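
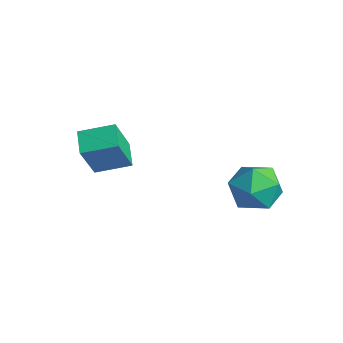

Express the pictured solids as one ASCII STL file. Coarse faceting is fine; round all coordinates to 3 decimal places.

solid 
facet normal -0.846 0.369 0.386
outer loop
vertex -2.975 -2.493 3.107
vertex -2.236 -1.229 3.519
vertex -3.425 -1.643 1.308
endloop
endfacet
facet normal -0.486 -0.831 -0.271
outer loop
vertex -2.444 -2.071 0.861
vertex -2.975 -2.493 3.107
vertex -3.425 -1.643 1.308
endloop
endfacet
facet normal -0.846 0.368 0.386
outer loop
vertex -3.425 -1.643 1.308
vertex -2.236 -1.229 3.519
vertex -2.687 -0.38 1.72
endloop
endfacet
facet normal -0.220 0.416 -0.882
outer loop
vertex -2.687 -0.38 1.72
vertex -2.444 -2.071 0.861
vertex -3.425 -1.643 1.308
endloop
endfacet
facet normal 0.220 -0.416 0.882
outer loop
vertex -2.975 -2.493 3.107
vertex -1.255 -1.657 3.072
vertex -2.236 -1.229 3.519
endloop
endfacet
facet normal -0.485 -0.832 -0.271
outer loop
vertex -1.993 -2.92 2.66
vertex -2.975 -2.493 3.107
vertex -2.444 -2.071 0.861
endloop
endfacet
facet normal 0.220 -0.416 0.882
outer loop
vertex -1.993 -2.92 2.66
vertex -1.255 -1.657 3.072
vertex -2.975 -2.493 3.107
endloop
endfacet
facet normal 0.486 0.831 0.270
outer loop
vertex -2.236 -1.229 3.519
vertex -1.255 -1.657 3.072
vertex -2.687 -0.38 1.72
endloop
endfacet
facet normal -0.220 0.416 -0.882
outer loop
vertex -1.705 -0.807 1.273
vertex -2.444 -2.071 0.861
vertex -2.687 -0.38 1.72
endloop
endfacet
facet normal 0.485 0.831 0.271
outer loop
vertex -2.687 -0.38 1.72
vertex -1.255 -1.657 3.072
vertex -1.705 -0.807 1.273
endloop
endfacet
facet normal 0.846 -0.369 -0.386
outer loop
vertex -1.705 -0.807 1.273
vertex -1.993 -2.92 2.66
vertex -2.444 -2.071 0.861
endloop
endfacet
facet normal 0.846 -0.368 -0.386
outer loop
vertex -1.255 -1.657 3.072
vertex -1.993 -2.92 2.66
vertex -1.705 -0.807 1.273
endloop
endfacet
facet normal 0.375 0.882 0.286
outer loop
vertex 2.345 3.456 0.716
vertex 1.694 3.407 1.721
vertex 2.799 2.944 1.7
endloop
endfacet
facet normal 0.843 0.525 -0.116
outer loop
vertex 2.345 3.456 0.716
vertex 2.799 2.944 1.7
vertex 2.968 2.436 0.627
endloop
endfacet
facet normal 0.536 0.393 -0.747
outer loop
vertex 2.345 3.456 0.716
vertex 2.968 2.436 0.627
vertex 1.966 2.584 -0.014
endloop
endfacet
facet normal -0.122 0.668 -0.734
outer loop
vertex 2.345 3.456 0.716
vertex 1.966 2.584 -0.014
vertex 1.179 3.184 0.662
endloop
endfacet
facet normal -0.222 0.970 -0.096
outer loop
vertex 2.345 3.456 0.716
vertex 1.179 3.184 0.662
vertex 1.694 3.407 1.721
endloop
endfacet
facet normal 0.974 -0.101 0.201
outer loop
vertex 2.968 2.436 0.627
vertex 2.799 2.944 1.7
vertex 2.701 1.756 1.578
endloop
endfacet
facet normal 0.216 0.477 0.852
outer loop
vertex 2.799 2.944 1.7
vertex 1.694 3.407 1.721
vertex 1.914 2.356 2.254
endloop
endfacet
facet normal -0.749 0.620 0.233
outer loop
vertex 1.694 3.407 1.721
vertex 1.179 3.184 0.662
vertex 0.912 2.504 1.613
endloop
endfacet
facet normal -0.587 0.130 -0.799
outer loop
vertex 1.179 3.184 0.662
vertex 1.966 2.584 -0.014
vertex 1.081 1.996 0.54
endloop
endfacet
facet normal 0.478 -0.316 -0.820
outer loop
vertex 1.966 2.584 -0.014
vertex 2.968 2.436 0.627
vertex 2.186 1.533 0.519
endloop
endfacet
facet normal 0.122 -0.668 0.734
outer loop
vertex 1.535 1.484 1.524
vertex 2.701 1.756 1.578
vertex 1.914 2.356 2.254
endloop
endfacet
facet normal -0.536 -0.393 0.747
outer loop
vertex 1.535 1.484 1.524
vertex 1.914 2.356 2.254
vertex 0.912 2.504 1.613
endloop
endfacet
facet normal -0.843 -0.525 0.116
outer loop
vertex 1.535 1.484 1.524
vertex 0.912 2.504 1.613
vertex 1.081 1.996 0.54
endloop
endfacet
facet normal -0.375 -0.882 -0.286
outer loop
vertex 1.535 1.484 1.524
vertex 1.081 1.996 0.54
vertex 2.186 1.533 0.519
endloop
endfacet
facet normal 0.222 -0.970 0.096
outer loop
vertex 1.535 1.484 1.524
vertex 2.186 1.533 0.519
vertex 2.701 1.756 1.578
endloop
endfacet
facet normal 0.587 -0.130 0.799
outer loop
vertex 1.914 2.356 2.254
vertex 2.701 1.756 1.578
vertex 2.799 2.944 1.7
endloop
endfacet
facet normal -0.478 0.316 0.820
outer loop
vertex 0.912 2.504 1.613
vertex 1.914 2.356 2.254
vertex 1.694 3.407 1.721
endloop
endfacet
facet normal -0.974 0.101 -0.201
outer loop
vertex 1.081 1.996 0.54
vertex 0.912 2.504 1.613
vertex 1.179 3.184 0.662
endloop
endfacet
facet normal -0.216 -0.477 -0.852
outer loop
vertex 2.186 1.533 0.519
vertex 1.081 1.996 0.54
vertex 1.966 2.584 -0.014
endloop
endfacet
facet normal 0.749 -0.620 -0.233
outer loop
vertex 2.701 1.756 1.578
vertex 2.186 1.533 0.519
vertex 2.968 2.436 0.627
endloop
endfacet

endsolid


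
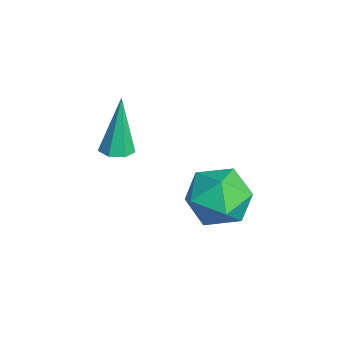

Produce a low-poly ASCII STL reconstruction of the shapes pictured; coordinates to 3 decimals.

solid 
facet normal -0.827 -0.557 0.077
outer loop
vertex -1.369 3.258 0.677
vertex -0.732 2.281 0.449
vertex -0.875 2.648 1.57
endloop
endfacet
facet normal -0.869 0.019 0.494
outer loop
vertex -1.369 3.258 0.677
vertex -0.875 2.648 1.57
vertex -0.847 3.836 1.574
endloop
endfacet
facet normal -0.798 0.597 0.080
outer loop
vertex -1.369 3.258 0.677
vertex -0.847 3.836 1.574
vertex -0.685 4.203 0.456
endloop
endfacet
facet normal -0.712 0.377 -0.592
outer loop
vertex -1.369 3.258 0.677
vertex -0.685 4.203 0.456
vertex -0.614 3.243 -0.24
endloop
endfacet
facet normal -0.730 -0.337 -0.595
outer loop
vertex -1.369 3.258 0.677
vertex -0.614 3.243 -0.24
vertex -0.732 2.281 0.449
endloop
endfacet
facet normal -0.319 0.004 0.948
outer loop
vertex -0.847 3.836 1.574
vertex -0.875 2.648 1.57
vertex 0.114 3.217 1.9
endloop
endfacet
facet normal -0.249 -0.929 0.273
outer loop
vertex -0.875 2.648 1.57
vertex -0.732 2.281 0.449
vertex 0.185 2.257 1.204
endloop
endfacet
facet normal -0.092 -0.572 -0.815
outer loop
vertex -0.732 2.281 0.449
vertex -0.614 3.243 -0.24
vertex 0.347 2.624 0.086
endloop
endfacet
facet normal -0.065 0.583 -0.810
outer loop
vertex -0.614 3.243 -0.24
vertex -0.685 4.203 0.456
vertex 0.375 3.812 0.09
endloop
endfacet
facet normal -0.205 0.938 0.278
outer loop
vertex -0.685 4.203 0.456
vertex -0.847 3.836 1.574
vertex 0.232 4.179 1.211
endloop
endfacet
facet normal 0.712 -0.377 0.592
outer loop
vertex 0.869 3.202 0.983
vertex 0.114 3.217 1.9
vertex 0.185 2.257 1.204
endloop
endfacet
facet normal 0.798 -0.597 -0.080
outer loop
vertex 0.869 3.202 0.983
vertex 0.185 2.257 1.204
vertex 0.347 2.624 0.086
endloop
endfacet
facet normal 0.869 -0.019 -0.494
outer loop
vertex 0.869 3.202 0.983
vertex 0.347 2.624 0.086
vertex 0.375 3.812 0.09
endloop
endfacet
facet normal 0.827 0.557 -0.077
outer loop
vertex 0.869 3.202 0.983
vertex 0.375 3.812 0.09
vertex 0.232 4.179 1.211
endloop
endfacet
facet normal 0.730 0.337 0.595
outer loop
vertex 0.869 3.202 0.983
vertex 0.232 4.179 1.211
vertex 0.114 3.217 1.9
endloop
endfacet
facet normal 0.065 -0.583 0.810
outer loop
vertex 0.185 2.257 1.204
vertex 0.114 3.217 1.9
vertex -0.875 2.648 1.57
endloop
endfacet
facet normal 0.205 -0.938 -0.278
outer loop
vertex 0.347 2.624 0.086
vertex 0.185 2.257 1.204
vertex -0.732 2.281 0.449
endloop
endfacet
facet normal 0.319 -0.004 -0.948
outer loop
vertex 0.375 3.812 0.09
vertex 0.347 2.624 0.086
vertex -0.614 3.243 -0.24
endloop
endfacet
facet normal 0.249 0.929 -0.273
outer loop
vertex 0.232 4.179 1.211
vertex 0.375 3.812 0.09
vertex -0.685 4.203 0.456
endloop
endfacet
facet normal 0.092 0.572 0.815
outer loop
vertex 0.114 3.217 1.9
vertex 0.232 4.179 1.211
vertex -0.847 3.836 1.574
endloop
endfacet
facet normal 0.176 -0.118 -0.977
outer loop
vertex -0.8 0.459 2.799
vertex -1.35 0.294 2.72
vertex -1.125 0.828 2.696
endloop
endfacet
facet normal 0.679 0.677 0.283
outer loop
vertex -0.8 0.459 2.799
vertex -1.125 0.828 2.696
vertex -1.73 0.546 4.82
endloop
endfacet
facet normal 0.178 -0.119 -0.977
outer loop
vertex -1.125 0.828 2.696
vertex -1.35 0.294 2.72
vertex -1.62 0.795 2.61
endloop
endfacet
facet normal -0.085 0.991 0.107
outer loop
vertex -1.125 0.828 2.696
vertex -1.62 0.795 2.61
vertex -1.73 0.546 4.82
endloop
endfacet
facet normal 0.177 -0.119 -0.977
outer loop
vertex -1.62 0.795 2.61
vertex -1.35 0.294 2.72
vertex -1.912 0.385 2.607
endloop
endfacet
facet normal -0.814 0.580 0.025
outer loop
vertex -1.62 0.795 2.61
vertex -1.912 0.385 2.607
vertex -1.73 0.546 4.82
endloop
endfacet
facet normal 0.178 -0.116 -0.977
outer loop
vertex -1.912 0.385 2.607
vertex -1.35 0.294 2.72
vertex -1.78 -0.094 2.688
endloop
endfacet
facet normal -0.964 -0.249 0.097
outer loop
vertex -1.912 0.385 2.607
vertex -1.78 -0.094 2.688
vertex -1.73 0.546 4.82
endloop
endfacet
facet normal 0.177 -0.116 -0.977
outer loop
vertex -1.78 -0.094 2.688
vertex -1.35 0.294 2.72
vertex -1.324 -0.281 2.793
endloop
endfacet
facet normal -0.418 -0.867 0.270
outer loop
vertex -1.78 -0.094 2.688
vertex -1.324 -0.281 2.793
vertex -1.73 0.546 4.82
endloop
endfacet
facet normal 0.178 -0.116 -0.977
outer loop
vertex -1.324 -0.281 2.793
vertex -1.35 0.294 2.72
vertex -0.888 -0.035 2.843
endloop
endfacet
facet normal 0.411 -0.812 0.414
outer loop
vertex -1.324 -0.281 2.793
vertex -0.888 -0.035 2.843
vertex -1.73 0.546 4.82
endloop
endfacet
facet normal 0.176 -0.118 -0.977
outer loop
vertex -0.888 -0.035 2.843
vertex -1.35 0.294 2.72
vertex -0.8 0.459 2.799
endloop
endfacet
facet normal 0.900 -0.123 0.419
outer loop
vertex -0.888 -0.035 2.843
vertex -0.8 0.459 2.799
vertex -1.73 0.546 4.82
endloop
endfacet

endsolid


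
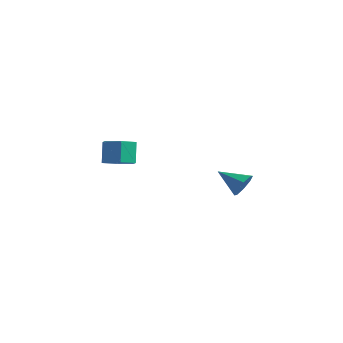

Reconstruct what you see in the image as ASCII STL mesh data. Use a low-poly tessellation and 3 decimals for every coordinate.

solid 
facet normal 0.869 0.228 -0.439
outer loop
vertex 1.192 3.409 -0.75
vertex 0.761 3.956 -1.32
vertex 1.144 4.053 -0.511
endloop
endfacet
facet normal 0.084 -0.341 0.936
outer loop
vertex 1.192 3.409 -0.75
vertex 1.144 4.053 -0.511
vertex -0.821 3.544 -0.52
endloop
endfacet
facet normal 0.870 0.226 -0.439
outer loop
vertex 1.144 4.053 -0.511
vertex 0.761 3.956 -1.32
vertex 0.872 4.641 -0.747
endloop
endfacet
facet normal -0.091 0.334 0.938
outer loop
vertex 1.144 4.053 -0.511
vertex 0.872 4.641 -0.747
vertex -0.821 3.544 -0.52
endloop
endfacet
facet normal 0.869 0.227 -0.439
outer loop
vertex 0.872 4.641 -0.747
vertex 0.761 3.956 -1.32
vertex 0.535 4.827 -1.318
endloop
endfacet
facet normal -0.424 0.757 0.497
outer loop
vertex 0.872 4.641 -0.747
vertex 0.535 4.827 -1.318
vertex -0.821 3.544 -0.52
endloop
endfacet
facet normal 0.869 0.227 -0.440
outer loop
vertex 0.535 4.827 -1.318
vertex 0.761 3.956 -1.32
vertex 0.33 4.503 -1.89
endloop
endfacet
facet normal -0.720 0.682 -0.128
outer loop
vertex 0.535 4.827 -1.318
vertex 0.33 4.503 -1.89
vertex -0.821 3.544 -0.52
endloop
endfacet
facet normal 0.869 0.227 -0.439
outer loop
vertex 0.33 4.503 -1.89
vertex 0.761 3.956 -1.32
vertex 0.378 3.859 -2.128
endloop
endfacet
facet normal -0.806 0.151 -0.572
outer loop
vertex 0.33 4.503 -1.89
vertex 0.378 3.859 -2.128
vertex -0.821 3.544 -0.52
endloop
endfacet
facet normal 0.869 0.227 -0.439
outer loop
vertex 0.378 3.859 -2.128
vertex 0.761 3.956 -1.32
vertex 0.65 3.271 -1.893
endloop
endfacet
facet normal -0.632 -0.521 -0.573
outer loop
vertex 0.378 3.859 -2.128
vertex 0.65 3.271 -1.893
vertex -0.821 3.544 -0.52
endloop
endfacet
facet normal 0.869 0.227 -0.439
outer loop
vertex 0.65 3.271 -1.893
vertex 0.761 3.956 -1.32
vertex 0.987 3.085 -1.322
endloop
endfacet
facet normal -0.298 -0.945 -0.132
outer loop
vertex 0.65 3.271 -1.893
vertex 0.987 3.085 -1.322
vertex -0.821 3.544 -0.52
endloop
endfacet
facet normal 0.869 0.227 -0.440
outer loop
vertex 0.987 3.085 -1.322
vertex 0.761 3.956 -1.32
vertex 1.192 3.409 -0.75
endloop
endfacet
facet normal -0.002 -0.870 0.493
outer loop
vertex 0.987 3.085 -1.322
vertex 1.192 3.409 -0.75
vertex -0.821 3.544 -0.52
endloop
endfacet
facet normal 0.286 -0.364 -0.886
outer loop
vertex -0.977 -3.256 2.461
vertex -1.911 -3.606 2.303
vertex -1.663 -2.675 2.001
endloop
endfacet
facet normal 0.676 0.732 -0.083
outer loop
vertex -0.977 -3.256 2.461
vertex -1.663 -2.675 2.001
vertex -1.394 -2.725 3.755
endloop
endfacet
facet normal 0.676 0.732 -0.083
outer loop
vertex -1.394 -2.725 3.755
vertex -1.663 -2.675 2.001
vertex -2.08 -2.143 3.295
endloop
endfacet
facet normal -0.286 0.364 0.887
outer loop
vertex -1.394 -2.725 3.755
vertex -2.08 -2.143 3.295
vertex -2.329 -3.074 3.597
endloop
endfacet
facet normal 0.286 -0.364 -0.887
outer loop
vertex -1.663 -2.675 2.001
vertex -1.911 -3.606 2.303
vertex -2.597 -3.024 1.843
endloop
endfacet
facet normal -0.249 0.865 -0.436
outer loop
vertex -1.663 -2.675 2.001
vertex -2.597 -3.024 1.843
vertex -2.08 -2.143 3.295
endloop
endfacet
facet normal -0.250 0.865 -0.436
outer loop
vertex -2.08 -2.143 3.295
vertex -2.597 -3.024 1.843
vertex -3.014 -2.493 3.137
endloop
endfacet
facet normal -0.286 0.364 0.886
outer loop
vertex -2.08 -2.143 3.295
vertex -3.014 -2.493 3.137
vertex -2.329 -3.074 3.597
endloop
endfacet
facet normal 0.286 -0.364 -0.887
outer loop
vertex -2.597 -3.024 1.843
vertex -1.911 -3.606 2.303
vertex -2.846 -3.955 2.145
endloop
endfacet
facet normal -0.926 0.133 -0.353
outer loop
vertex -2.597 -3.024 1.843
vertex -2.846 -3.955 2.145
vertex -3.014 -2.493 3.137
endloop
endfacet
facet normal -0.926 0.133 -0.353
outer loop
vertex -3.014 -2.493 3.137
vertex -2.846 -3.955 2.145
vertex -3.263 -3.424 3.439
endloop
endfacet
facet normal -0.286 0.364 0.886
outer loop
vertex -3.014 -2.493 3.137
vertex -3.263 -3.424 3.439
vertex -2.329 -3.074 3.597
endloop
endfacet
facet normal 0.286 -0.364 -0.887
outer loop
vertex -2.846 -3.955 2.145
vertex -1.911 -3.606 2.303
vertex -2.16 -4.537 2.605
endloop
endfacet
facet normal -0.676 -0.732 0.082
outer loop
vertex -2.846 -3.955 2.145
vertex -2.16 -4.537 2.605
vertex -3.263 -3.424 3.439
endloop
endfacet
facet normal -0.676 -0.732 0.083
outer loop
vertex -3.263 -3.424 3.439
vertex -2.16 -4.537 2.605
vertex -2.577 -4.005 3.899
endloop
endfacet
facet normal -0.286 0.364 0.886
outer loop
vertex -3.263 -3.424 3.439
vertex -2.577 -4.005 3.899
vertex -2.329 -3.074 3.597
endloop
endfacet
facet normal 0.286 -0.364 -0.886
outer loop
vertex -2.16 -4.537 2.605
vertex -1.911 -3.606 2.303
vertex -1.226 -4.187 2.763
endloop
endfacet
facet normal 0.250 -0.864 0.436
outer loop
vertex -2.16 -4.537 2.605
vertex -1.226 -4.187 2.763
vertex -2.577 -4.005 3.899
endloop
endfacet
facet normal 0.250 -0.865 0.435
outer loop
vertex -2.577 -4.005 3.899
vertex -1.226 -4.187 2.763
vertex -1.643 -3.656 4.057
endloop
endfacet
facet normal -0.286 0.364 0.887
outer loop
vertex -2.577 -4.005 3.899
vertex -1.643 -3.656 4.057
vertex -2.329 -3.074 3.597
endloop
endfacet
facet normal 0.286 -0.364 -0.886
outer loop
vertex -1.226 -4.187 2.763
vertex -1.911 -3.606 2.303
vertex -0.977 -3.256 2.461
endloop
endfacet
facet normal 0.926 -0.133 0.353
outer loop
vertex -1.226 -4.187 2.763
vertex -0.977 -3.256 2.461
vertex -1.643 -3.656 4.057
endloop
endfacet
facet normal 0.926 -0.133 0.353
outer loop
vertex -1.643 -3.656 4.057
vertex -0.977 -3.256 2.461
vertex -1.394 -2.725 3.755
endloop
endfacet
facet normal -0.286 0.364 0.887
outer loop
vertex -1.643 -3.656 4.057
vertex -1.394 -2.725 3.755
vertex -2.329 -3.074 3.597
endloop
endfacet

endsolid


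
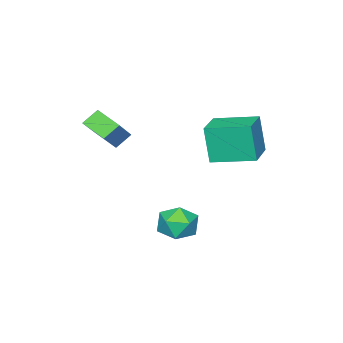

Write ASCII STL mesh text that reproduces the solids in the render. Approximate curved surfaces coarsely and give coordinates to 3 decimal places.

solid 
facet normal -0.252 0.620 0.743
outer loop
vertex 2.73 1.089 -2.831
vertex 3.432 0.612 -2.194
vertex 3.73 1.442 -2.786
endloop
endfacet
facet normal -0.335 0.936 0.108
outer loop
vertex 2.73 1.089 -2.831
vertex 3.73 1.442 -2.786
vertex 3.234 1.372 -3.722
endloop
endfacet
facet normal -0.792 0.545 -0.275
outer loop
vertex 2.73 1.089 -2.831
vertex 3.234 1.372 -3.722
vertex 2.629 0.499 -3.709
endloop
endfacet
facet normal -0.992 -0.013 0.123
outer loop
vertex 2.73 1.089 -2.831
vertex 2.629 0.499 -3.709
vertex 2.752 0.03 -2.765
endloop
endfacet
facet normal -0.659 0.033 0.751
outer loop
vertex 2.73 1.089 -2.831
vertex 2.752 0.03 -2.765
vertex 3.432 0.612 -2.194
endloop
endfacet
facet normal 0.296 0.928 -0.226
outer loop
vertex 3.234 1.372 -3.722
vertex 3.73 1.442 -2.786
vertex 4.248 1.07 -3.635
endloop
endfacet
facet normal 0.429 0.417 0.801
outer loop
vertex 3.73 1.442 -2.786
vertex 3.432 0.612 -2.194
vertex 4.371 0.601 -2.691
endloop
endfacet
facet normal -0.229 -0.533 0.815
outer loop
vertex 3.432 0.612 -2.194
vertex 2.752 0.03 -2.765
vertex 3.766 -0.272 -2.678
endloop
endfacet
facet normal -0.768 -0.608 -0.202
outer loop
vertex 2.752 0.03 -2.765
vertex 2.629 0.499 -3.709
vertex 3.27 -0.342 -3.614
endloop
endfacet
facet normal -0.444 0.295 -0.846
outer loop
vertex 2.629 0.499 -3.709
vertex 3.234 1.372 -3.722
vertex 3.568 0.488 -4.206
endloop
endfacet
facet normal 0.992 0.013 -0.123
outer loop
vertex 4.27 0.011 -3.569
vertex 4.248 1.07 -3.635
vertex 4.371 0.601 -2.691
endloop
endfacet
facet normal 0.792 -0.545 0.275
outer loop
vertex 4.27 0.011 -3.569
vertex 4.371 0.601 -2.691
vertex 3.766 -0.272 -2.678
endloop
endfacet
facet normal 0.335 -0.936 -0.108
outer loop
vertex 4.27 0.011 -3.569
vertex 3.766 -0.272 -2.678
vertex 3.27 -0.342 -3.614
endloop
endfacet
facet normal 0.252 -0.620 -0.743
outer loop
vertex 4.27 0.011 -3.569
vertex 3.27 -0.342 -3.614
vertex 3.568 0.488 -4.206
endloop
endfacet
facet normal 0.659 -0.033 -0.751
outer loop
vertex 4.27 0.011 -3.569
vertex 3.568 0.488 -4.206
vertex 4.248 1.07 -3.635
endloop
endfacet
facet normal 0.768 0.608 0.202
outer loop
vertex 4.371 0.601 -2.691
vertex 4.248 1.07 -3.635
vertex 3.73 1.442 -2.786
endloop
endfacet
facet normal 0.444 -0.295 0.846
outer loop
vertex 3.766 -0.272 -2.678
vertex 4.371 0.601 -2.691
vertex 3.432 0.612 -2.194
endloop
endfacet
facet normal -0.296 -0.928 0.226
outer loop
vertex 3.27 -0.342 -3.614
vertex 3.766 -0.272 -2.678
vertex 2.752 0.03 -2.765
endloop
endfacet
facet normal -0.429 -0.417 -0.801
outer loop
vertex 3.568 0.488 -4.206
vertex 3.27 -0.342 -3.614
vertex 2.629 0.499 -3.709
endloop
endfacet
facet normal 0.229 0.533 -0.815
outer loop
vertex 4.248 1.07 -3.635
vertex 3.568 0.488 -4.206
vertex 3.234 1.372 -3.722
endloop
endfacet
facet normal -0.709 0.276 0.649
outer loop
vertex 2.492 -4.42 1.38
vertex 3.965 -3.775 2.715
vertex 2.459 -3.146 0.801
endloop
endfacet
facet normal -0.705 -0.308 -0.638
outer loop
vertex 3.175 -3.425 0.145
vertex 2.492 -4.42 1.38
vertex 2.459 -3.146 0.801
endloop
endfacet
facet normal -0.709 0.277 0.649
outer loop
vertex 2.459 -3.146 0.801
vertex 3.965 -3.775 2.715
vertex 3.932 -2.501 2.135
endloop
endfacet
facet normal -0.024 0.910 -0.413
outer loop
vertex 3.932 -2.501 2.135
vertex 3.175 -3.425 0.145
vertex 2.459 -3.146 0.801
endloop
endfacet
facet normal 0.024 -0.910 0.413
outer loop
vertex 2.492 -4.42 1.38
vertex 4.681 -4.054 2.059
vertex 3.965 -3.775 2.715
endloop
endfacet
facet normal -0.705 -0.309 -0.639
outer loop
vertex 3.208 -4.699 0.725
vertex 2.492 -4.42 1.38
vertex 3.175 -3.425 0.145
endloop
endfacet
facet normal 0.024 -0.910 0.414
outer loop
vertex 3.208 -4.699 0.725
vertex 4.681 -4.054 2.059
vertex 2.492 -4.42 1.38
endloop
endfacet
facet normal 0.705 0.309 0.638
outer loop
vertex 3.965 -3.775 2.715
vertex 4.681 -4.054 2.059
vertex 3.932 -2.501 2.135
endloop
endfacet
facet normal -0.024 0.910 -0.414
outer loop
vertex 4.648 -2.78 1.48
vertex 3.175 -3.425 0.145
vertex 3.932 -2.501 2.135
endloop
endfacet
facet normal 0.705 0.309 0.639
outer loop
vertex 3.932 -2.501 2.135
vertex 4.681 -4.054 2.059
vertex 4.648 -2.78 1.48
endloop
endfacet
facet normal 0.709 -0.277 -0.649
outer loop
vertex 4.648 -2.78 1.48
vertex 3.208 -4.699 0.725
vertex 3.175 -3.425 0.145
endloop
endfacet
facet normal 0.709 -0.277 -0.649
outer loop
vertex 4.681 -4.054 2.059
vertex 3.208 -4.699 0.725
vertex 4.648 -2.78 1.48
endloop
endfacet
facet normal -0.889 -0.444 -0.111
outer loop
vertex 0.132 -0.252 1.912
vertex -0.851 1.626 2.271
vertex 0.177 0.148 -0.057
endloop
endfacet
facet normal 0.457 -0.874 -0.167
outer loop
vertex 1.831 0.974 0.149
vertex 0.132 -0.252 1.912
vertex 0.177 0.148 -0.057
endloop
endfacet
facet normal -0.889 -0.444 -0.111
outer loop
vertex 0.177 0.148 -0.057
vertex -0.851 1.626 2.271
vertex -0.805 2.027 0.302
endloop
endfacet
facet normal 0.023 0.199 -0.980
outer loop
vertex -0.805 2.027 0.302
vertex 1.831 0.974 0.149
vertex 0.177 0.148 -0.057
endloop
endfacet
facet normal -0.023 -0.199 0.980
outer loop
vertex 0.132 -0.252 1.912
vertex 0.803 2.452 2.477
vertex -0.851 1.626 2.271
endloop
endfacet
facet normal 0.457 -0.874 -0.167
outer loop
vertex 1.785 0.573 2.118
vertex 0.132 -0.252 1.912
vertex 1.831 0.974 0.149
endloop
endfacet
facet normal -0.023 -0.199 0.980
outer loop
vertex 1.785 0.573 2.118
vertex 0.803 2.452 2.477
vertex 0.132 -0.252 1.912
endloop
endfacet
facet normal -0.457 0.874 0.167
outer loop
vertex -0.851 1.626 2.271
vertex 0.803 2.452 2.477
vertex -0.805 2.027 0.302
endloop
endfacet
facet normal 0.023 0.199 -0.980
outer loop
vertex 0.848 2.852 0.508
vertex 1.831 0.974 0.149
vertex -0.805 2.027 0.302
endloop
endfacet
facet normal -0.457 0.874 0.167
outer loop
vertex -0.805 2.027 0.302
vertex 0.803 2.452 2.477
vertex 0.848 2.852 0.508
endloop
endfacet
facet normal 0.889 0.444 0.111
outer loop
vertex 0.848 2.852 0.508
vertex 1.785 0.573 2.118
vertex 1.831 0.974 0.149
endloop
endfacet
facet normal 0.889 0.444 0.110
outer loop
vertex 0.803 2.452 2.477
vertex 1.785 0.573 2.118
vertex 0.848 2.852 0.508
endloop
endfacet

endsolid


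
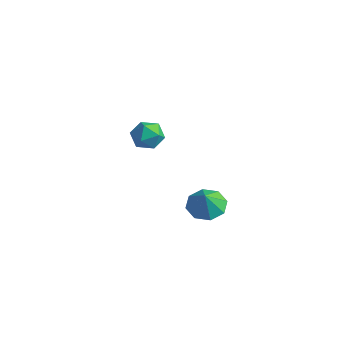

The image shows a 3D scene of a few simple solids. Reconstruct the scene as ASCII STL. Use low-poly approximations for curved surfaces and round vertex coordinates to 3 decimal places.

solid 
facet normal -0.308 0.368 -0.877
outer loop
vertex 3.512 -1.059 -3.344
vertex 2.621 -1.317 -3.139
vertex 3.144 -0.537 -2.996
endloop
endfacet
facet normal 0.829 0.250 0.501
outer loop
vertex 3.512 -1.059 -3.344
vertex 3.144 -0.537 -2.996
vertex 2.979 -1.743 -2.121
endloop
endfacet
facet normal -0.308 0.368 -0.877
outer loop
vertex 3.144 -0.537 -2.996
vertex 2.621 -1.317 -3.139
vertex 2.47 -0.472 -2.732
endloop
endfacet
facet normal 0.355 0.517 0.779
outer loop
vertex 3.144 -0.537 -2.996
vertex 2.47 -0.472 -2.732
vertex 2.979 -1.743 -2.121
endloop
endfacet
facet normal -0.307 0.368 -0.878
outer loop
vertex 2.47 -0.472 -2.732
vertex 2.621 -1.317 -3.139
vertex 1.884 -0.902 -2.707
endloop
endfacet
facet normal -0.218 0.350 0.911
outer loop
vertex 2.47 -0.472 -2.732
vertex 1.884 -0.902 -2.707
vertex 2.979 -1.743 -2.121
endloop
endfacet
facet normal -0.308 0.367 -0.878
outer loop
vertex 1.884 -0.902 -2.707
vertex 2.621 -1.317 -3.139
vertex 1.73 -1.575 -2.934
endloop
endfacet
facet normal -0.553 -0.150 0.819
outer loop
vertex 1.884 -0.902 -2.707
vertex 1.73 -1.575 -2.934
vertex 2.979 -1.743 -2.121
endloop
endfacet
facet normal -0.308 0.368 -0.877
outer loop
vertex 1.73 -1.575 -2.934
vertex 2.621 -1.317 -3.139
vertex 2.098 -2.097 -3.282
endloop
endfacet
facet normal -0.456 -0.693 0.558
outer loop
vertex 1.73 -1.575 -2.934
vertex 2.098 -2.097 -3.282
vertex 2.979 -1.743 -2.121
endloop
endfacet
facet normal -0.308 0.367 -0.878
outer loop
vertex 2.098 -2.097 -3.282
vertex 2.621 -1.317 -3.139
vertex 2.773 -2.162 -3.546
endloop
endfacet
facet normal 0.017 -0.960 0.280
outer loop
vertex 2.098 -2.097 -3.282
vertex 2.773 -2.162 -3.546
vertex 2.979 -1.743 -2.121
endloop
endfacet
facet normal -0.307 0.368 -0.878
outer loop
vertex 2.773 -2.162 -3.546
vertex 2.621 -1.317 -3.139
vertex 3.359 -1.732 -3.571
endloop
endfacet
facet normal 0.589 -0.794 0.148
outer loop
vertex 2.773 -2.162 -3.546
vertex 3.359 -1.732 -3.571
vertex 2.979 -1.743 -2.121
endloop
endfacet
facet normal -0.308 0.366 -0.878
outer loop
vertex 3.359 -1.732 -3.571
vertex 2.621 -1.317 -3.139
vertex 3.512 -1.059 -3.344
endloop
endfacet
facet normal 0.926 -0.292 0.240
outer loop
vertex 3.359 -1.732 -3.571
vertex 3.512 -1.059 -3.344
vertex 2.979 -1.743 -2.121
endloop
endfacet
facet normal -0.251 0.251 0.935
outer loop
vertex -3.287 0.943 -1.736
vertex -4.067 0.495 -1.825
vertex -3.333 0.068 -1.513
endloop
endfacet
facet normal 0.456 0.197 0.868
outer loop
vertex -3.287 0.943 -1.736
vertex -3.333 0.068 -1.513
vertex -2.614 0.383 -1.962
endloop
endfacet
facet normal 0.665 0.654 0.360
outer loop
vertex -3.287 0.943 -1.736
vertex -2.614 0.383 -1.962
vertex -2.904 1.003 -2.553
endloop
endfacet
facet normal 0.087 0.990 0.113
outer loop
vertex -3.287 0.943 -1.736
vertex -2.904 1.003 -2.553
vertex -3.801 1.072 -2.468
endloop
endfacet
facet normal -0.480 0.742 0.468
outer loop
vertex -3.287 0.943 -1.736
vertex -3.801 1.072 -2.468
vertex -4.067 0.495 -1.825
endloop
endfacet
facet normal 0.606 -0.465 0.645
outer loop
vertex -2.614 0.383 -1.962
vertex -3.333 0.068 -1.513
vertex -2.979 -0.412 -2.192
endloop
endfacet
facet normal -0.539 -0.376 0.753
outer loop
vertex -3.333 0.068 -1.513
vertex -4.067 0.495 -1.825
vertex -3.876 -0.343 -2.107
endloop
endfacet
facet normal -0.909 0.418 -0.001
outer loop
vertex -4.067 0.495 -1.825
vertex -3.801 1.072 -2.468
vertex -4.166 0.277 -2.698
endloop
endfacet
facet normal 0.009 0.819 -0.574
outer loop
vertex -3.801 1.072 -2.468
vertex -2.904 1.003 -2.553
vertex -3.447 0.592 -3.147
endloop
endfacet
facet normal 0.945 0.275 -0.176
outer loop
vertex -2.904 1.003 -2.553
vertex -2.614 0.383 -1.962
vertex -2.713 0.165 -2.835
endloop
endfacet
facet normal -0.087 -0.990 -0.113
outer loop
vertex -3.493 -0.283 -2.924
vertex -2.979 -0.412 -2.192
vertex -3.876 -0.343 -2.107
endloop
endfacet
facet normal -0.665 -0.654 -0.360
outer loop
vertex -3.493 -0.283 -2.924
vertex -3.876 -0.343 -2.107
vertex -4.166 0.277 -2.698
endloop
endfacet
facet normal -0.456 -0.197 -0.868
outer loop
vertex -3.493 -0.283 -2.924
vertex -4.166 0.277 -2.698
vertex -3.447 0.592 -3.147
endloop
endfacet
facet normal 0.251 -0.251 -0.935
outer loop
vertex -3.493 -0.283 -2.924
vertex -3.447 0.592 -3.147
vertex -2.713 0.165 -2.835
endloop
endfacet
facet normal 0.480 -0.742 -0.468
outer loop
vertex -3.493 -0.283 -2.924
vertex -2.713 0.165 -2.835
vertex -2.979 -0.412 -2.192
endloop
endfacet
facet normal -0.009 -0.819 0.574
outer loop
vertex -3.876 -0.343 -2.107
vertex -2.979 -0.412 -2.192
vertex -3.333 0.068 -1.513
endloop
endfacet
facet normal -0.945 -0.275 0.176
outer loop
vertex -4.166 0.277 -2.698
vertex -3.876 -0.343 -2.107
vertex -4.067 0.495 -1.825
endloop
endfacet
facet normal -0.606 0.465 -0.645
outer loop
vertex -3.447 0.592 -3.147
vertex -4.166 0.277 -2.698
vertex -3.801 1.072 -2.468
endloop
endfacet
facet normal 0.539 0.376 -0.753
outer loop
vertex -2.713 0.165 -2.835
vertex -3.447 0.592 -3.147
vertex -2.904 1.003 -2.553
endloop
endfacet
facet normal 0.909 -0.418 0.001
outer loop
vertex -2.979 -0.412 -2.192
vertex -2.713 0.165 -2.835
vertex -2.614 0.383 -1.962
endloop
endfacet

endsolid


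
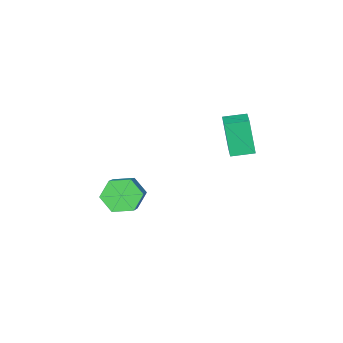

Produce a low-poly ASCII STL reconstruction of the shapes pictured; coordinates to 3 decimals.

solid 
facet normal -0.650 -0.723 -0.235
outer loop
vertex -2.326 1.902 1.794
vertex -3.092 2.545 1.933
vertex -2.241 2.354 0.168
endloop
endfacet
facet normal 0.759 -0.637 -0.137
outer loop
vertex -1.468 3.215 0.447
vertex -2.326 1.902 1.794
vertex -2.241 2.354 0.168
endloop
endfacet
facet normal -0.650 -0.723 -0.235
outer loop
vertex -2.241 2.354 0.168
vertex -3.092 2.545 1.933
vertex -3.007 2.997 0.307
endloop
endfacet
facet normal 0.050 0.267 -0.962
outer loop
vertex -3.007 2.997 0.307
vertex -1.468 3.215 0.447
vertex -2.241 2.354 0.168
endloop
endfacet
facet normal -0.050 -0.267 0.962
outer loop
vertex -2.326 1.902 1.794
vertex -2.319 3.406 2.212
vertex -3.092 2.545 1.933
endloop
endfacet
facet normal 0.759 -0.637 -0.137
outer loop
vertex -1.553 2.763 2.073
vertex -2.326 1.902 1.794
vertex -1.468 3.215 0.447
endloop
endfacet
facet normal -0.050 -0.267 0.962
outer loop
vertex -1.553 2.763 2.073
vertex -2.319 3.406 2.212
vertex -2.326 1.902 1.794
endloop
endfacet
facet normal -0.759 0.637 0.137
outer loop
vertex -3.092 2.545 1.933
vertex -2.319 3.406 2.212
vertex -3.007 2.997 0.307
endloop
endfacet
facet normal 0.050 0.267 -0.962
outer loop
vertex -2.234 3.858 0.586
vertex -1.468 3.215 0.447
vertex -3.007 2.997 0.307
endloop
endfacet
facet normal -0.759 0.637 0.137
outer loop
vertex -3.007 2.997 0.307
vertex -2.319 3.406 2.212
vertex -2.234 3.858 0.586
endloop
endfacet
facet normal 0.650 0.723 0.235
outer loop
vertex -2.234 3.858 0.586
vertex -1.553 2.763 2.073
vertex -1.468 3.215 0.447
endloop
endfacet
facet normal 0.650 0.723 0.235
outer loop
vertex -2.319 3.406 2.212
vertex -1.553 2.763 2.073
vertex -2.234 3.858 0.586
endloop
endfacet
facet normal -0.651 -0.567 -0.505
outer loop
vertex 0.075 -2.62 -3.951
vertex -0.562 -1.978 -3.851
vertex -0.011 -1.964 -4.576
endloop
endfacet
facet normal 0.753 -0.400 -0.523
outer loop
vertex 0.075 -2.62 -3.951
vertex -0.011 -1.964 -4.576
vertex 1.058 -1.765 -3.189
endloop
endfacet
facet normal 0.753 -0.400 -0.523
outer loop
vertex 1.058 -1.765 -3.189
vertex -0.011 -1.964 -4.576
vertex 0.972 -1.109 -3.814
endloop
endfacet
facet normal 0.652 0.566 0.505
outer loop
vertex 1.058 -1.765 -3.189
vertex 0.972 -1.109 -3.814
vertex 0.422 -1.122 -3.089
endloop
endfacet
facet normal -0.651 -0.567 -0.505
outer loop
vertex -0.011 -1.964 -4.576
vertex -0.562 -1.978 -3.851
vertex -0.648 -1.322 -4.476
endloop
endfacet
facet normal 0.294 0.425 -0.856
outer loop
vertex -0.011 -1.964 -4.576
vertex -0.648 -1.322 -4.476
vertex 0.972 -1.109 -3.814
endloop
endfacet
facet normal 0.294 0.425 -0.856
outer loop
vertex 0.972 -1.109 -3.814
vertex -0.648 -1.322 -4.476
vertex 0.335 -0.466 -3.714
endloop
endfacet
facet normal 0.651 0.567 0.504
outer loop
vertex 0.972 -1.109 -3.814
vertex 0.335 -0.466 -3.714
vertex 0.422 -1.122 -3.089
endloop
endfacet
facet normal -0.652 -0.566 -0.505
outer loop
vertex -0.648 -1.322 -4.476
vertex -0.562 -1.978 -3.851
vertex -1.198 -1.335 -3.751
endloop
endfacet
facet normal -0.459 0.824 -0.333
outer loop
vertex -0.648 -1.322 -4.476
vertex -1.198 -1.335 -3.751
vertex 0.335 -0.466 -3.714
endloop
endfacet
facet normal -0.459 0.824 -0.332
outer loop
vertex 0.335 -0.466 -3.714
vertex -1.198 -1.335 -3.751
vertex -0.215 -0.48 -2.989
endloop
endfacet
facet normal 0.651 0.567 0.505
outer loop
vertex 0.335 -0.466 -3.714
vertex -0.215 -0.48 -2.989
vertex 0.422 -1.122 -3.089
endloop
endfacet
facet normal -0.652 -0.566 -0.505
outer loop
vertex -1.198 -1.335 -3.751
vertex -0.562 -1.978 -3.851
vertex -1.112 -1.991 -3.126
endloop
endfacet
facet normal -0.753 0.400 0.523
outer loop
vertex -1.198 -1.335 -3.751
vertex -1.112 -1.991 -3.126
vertex -0.215 -0.48 -2.989
endloop
endfacet
facet normal -0.753 0.400 0.523
outer loop
vertex -0.215 -0.48 -2.989
vertex -1.112 -1.991 -3.126
vertex -0.129 -1.136 -2.364
endloop
endfacet
facet normal 0.651 0.567 0.505
outer loop
vertex -0.215 -0.48 -2.989
vertex -0.129 -1.136 -2.364
vertex 0.422 -1.122 -3.089
endloop
endfacet
facet normal -0.651 -0.567 -0.504
outer loop
vertex -1.112 -1.991 -3.126
vertex -0.562 -1.978 -3.851
vertex -0.475 -2.634 -3.226
endloop
endfacet
facet normal -0.294 -0.425 0.856
outer loop
vertex -1.112 -1.991 -3.126
vertex -0.475 -2.634 -3.226
vertex -0.129 -1.136 -2.364
endloop
endfacet
facet normal -0.294 -0.425 0.856
outer loop
vertex -0.129 -1.136 -2.364
vertex -0.475 -2.634 -3.226
vertex 0.508 -1.778 -2.464
endloop
endfacet
facet normal 0.651 0.567 0.505
outer loop
vertex -0.129 -1.136 -2.364
vertex 0.508 -1.778 -2.464
vertex 0.422 -1.122 -3.089
endloop
endfacet
facet normal -0.651 -0.567 -0.505
outer loop
vertex -0.475 -2.634 -3.226
vertex -0.562 -1.978 -3.851
vertex 0.075 -2.62 -3.951
endloop
endfacet
facet normal 0.459 -0.824 0.333
outer loop
vertex -0.475 -2.634 -3.226
vertex 0.075 -2.62 -3.951
vertex 0.508 -1.778 -2.464
endloop
endfacet
facet normal 0.458 -0.824 0.333
outer loop
vertex 0.508 -1.778 -2.464
vertex 0.075 -2.62 -3.951
vertex 1.058 -1.765 -3.189
endloop
endfacet
facet normal 0.652 0.566 0.505
outer loop
vertex 0.508 -1.778 -2.464
vertex 1.058 -1.765 -3.189
vertex 0.422 -1.122 -3.089
endloop
endfacet

endsolid


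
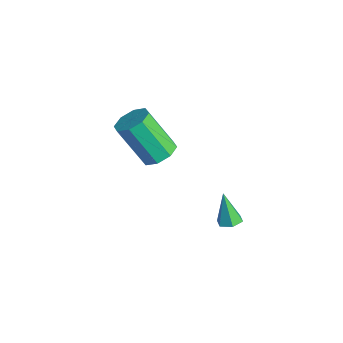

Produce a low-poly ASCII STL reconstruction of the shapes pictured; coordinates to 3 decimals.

solid 
facet normal 0.406 0.377 -0.832
outer loop
vertex 0.381 2.357 -2.175
vertex -0.315 2.784 -2.321
vertex 0.39 2.934 -1.909
endloop
endfacet
facet normal 0.914 -0.182 0.363
outer loop
vertex 0.381 2.357 -2.175
vertex 0.39 2.934 -1.909
vertex -0.508 1.529 -0.353
endloop
endfacet
facet normal 0.914 -0.181 0.364
outer loop
vertex -0.508 1.529 -0.353
vertex 0.39 2.934 -1.909
vertex -0.5 2.106 -0.087
endloop
endfacet
facet normal -0.406 -0.378 0.832
outer loop
vertex -0.508 1.529 -0.353
vertex -0.5 2.106 -0.087
vertex -1.205 1.956 -0.499
endloop
endfacet
facet normal 0.406 0.379 -0.832
outer loop
vertex 0.39 2.934 -1.909
vertex -0.315 2.784 -2.321
vertex -0.015 3.423 -1.884
endloop
endfacet
facet normal 0.655 0.514 0.554
outer loop
vertex 0.39 2.934 -1.909
vertex -0.015 3.423 -1.884
vertex -0.5 2.106 -0.087
endloop
endfacet
facet normal 0.655 0.514 0.554
outer loop
vertex -0.5 2.106 -0.087
vertex -0.015 3.423 -1.884
vertex -0.905 2.595 -0.062
endloop
endfacet
facet normal -0.406 -0.379 0.832
outer loop
vertex -0.5 2.106 -0.087
vertex -0.905 2.595 -0.062
vertex -1.205 1.956 -0.499
endloop
endfacet
facet normal 0.406 0.378 -0.832
outer loop
vertex -0.015 3.423 -1.884
vertex -0.315 2.784 -2.321
vertex -0.595 3.538 -2.115
endloop
endfacet
facet normal 0.013 0.908 0.419
outer loop
vertex -0.015 3.423 -1.884
vertex -0.595 3.538 -2.115
vertex -0.905 2.595 -0.062
endloop
endfacet
facet normal 0.012 0.908 0.419
outer loop
vertex -0.905 2.595 -0.062
vertex -0.595 3.538 -2.115
vertex -1.485 2.71 -0.294
endloop
endfacet
facet normal -0.407 -0.377 0.832
outer loop
vertex -0.905 2.595 -0.062
vertex -1.485 2.71 -0.294
vertex -1.205 1.956 -0.499
endloop
endfacet
facet normal 0.406 0.378 -0.832
outer loop
vertex -0.595 3.538 -2.115
vertex -0.315 2.784 -2.321
vertex -1.012 3.211 -2.467
endloop
endfacet
facet normal -0.637 0.770 0.039
outer loop
vertex -0.595 3.538 -2.115
vertex -1.012 3.211 -2.467
vertex -1.485 2.71 -0.294
endloop
endfacet
facet normal -0.637 0.769 0.039
outer loop
vertex -1.485 2.71 -0.294
vertex -1.012 3.211 -2.467
vertex -1.901 2.383 -0.645
endloop
endfacet
facet normal -0.406 -0.377 0.832
outer loop
vertex -1.485 2.71 -0.294
vertex -1.901 2.383 -0.645
vertex -1.205 1.956 -0.499
endloop
endfacet
facet normal 0.406 0.378 -0.832
outer loop
vertex -1.012 3.211 -2.467
vertex -0.315 2.784 -2.321
vertex -1.02 2.634 -2.733
endloop
endfacet
facet normal -0.914 0.180 -0.364
outer loop
vertex -1.012 3.211 -2.467
vertex -1.02 2.634 -2.733
vertex -1.901 2.383 -0.645
endloop
endfacet
facet normal -0.914 0.182 -0.364
outer loop
vertex -1.901 2.383 -0.645
vertex -1.02 2.634 -2.733
vertex -1.91 1.806 -0.911
endloop
endfacet
facet normal -0.406 -0.377 0.832
outer loop
vertex -1.901 2.383 -0.645
vertex -1.91 1.806 -0.911
vertex -1.205 1.956 -0.499
endloop
endfacet
facet normal 0.406 0.379 -0.832
outer loop
vertex -1.02 2.634 -2.733
vertex -0.315 2.784 -2.321
vertex -0.615 2.145 -2.758
endloop
endfacet
facet normal -0.655 -0.514 -0.554
outer loop
vertex -1.02 2.634 -2.733
vertex -0.615 2.145 -2.758
vertex -1.91 1.806 -0.911
endloop
endfacet
facet normal -0.655 -0.514 -0.554
outer loop
vertex -1.91 1.806 -0.911
vertex -0.615 2.145 -2.758
vertex -1.505 1.317 -0.936
endloop
endfacet
facet normal -0.406 -0.379 0.832
outer loop
vertex -1.91 1.806 -0.911
vertex -1.505 1.317 -0.936
vertex -1.205 1.956 -0.499
endloop
endfacet
facet normal 0.407 0.377 -0.832
outer loop
vertex -0.615 2.145 -2.758
vertex -0.315 2.784 -2.321
vertex -0.035 2.03 -2.526
endloop
endfacet
facet normal -0.013 -0.908 -0.419
outer loop
vertex -0.615 2.145 -2.758
vertex -0.035 2.03 -2.526
vertex -1.505 1.317 -0.936
endloop
endfacet
facet normal -0.013 -0.908 -0.419
outer loop
vertex -1.505 1.317 -0.936
vertex -0.035 2.03 -2.526
vertex -0.925 1.202 -0.705
endloop
endfacet
facet normal -0.406 -0.378 0.832
outer loop
vertex -1.505 1.317 -0.936
vertex -0.925 1.202 -0.705
vertex -1.205 1.956 -0.499
endloop
endfacet
facet normal 0.406 0.377 -0.832
outer loop
vertex -0.035 2.03 -2.526
vertex -0.315 2.784 -2.321
vertex 0.381 2.357 -2.175
endloop
endfacet
facet normal 0.637 -0.770 -0.038
outer loop
vertex -0.035 2.03 -2.526
vertex 0.381 2.357 -2.175
vertex -0.925 1.202 -0.705
endloop
endfacet
facet normal 0.637 -0.770 -0.039
outer loop
vertex -0.925 1.202 -0.705
vertex 0.381 2.357 -2.175
vertex -0.508 1.529 -0.353
endloop
endfacet
facet normal -0.406 -0.378 0.832
outer loop
vertex -0.925 1.202 -0.705
vertex -0.508 1.529 -0.353
vertex -1.205 1.956 -0.499
endloop
endfacet
facet normal 0.335 0.044 -0.941
outer loop
vertex 4.73 3.502 -2.778
vertex 4.237 3.642 -2.947
vertex 4.592 4.023 -2.803
endloop
endfacet
facet normal 0.765 0.231 0.602
outer loop
vertex 4.73 3.502 -2.778
vertex 4.592 4.023 -2.803
vertex 3.743 3.578 -1.553
endloop
endfacet
facet normal 0.335 0.044 -0.941
outer loop
vertex 4.592 4.023 -2.803
vertex 4.237 3.642 -2.947
vertex 4.099 4.164 -2.972
endloop
endfacet
facet normal 0.121 0.907 0.405
outer loop
vertex 4.592 4.023 -2.803
vertex 4.099 4.164 -2.972
vertex 3.743 3.578 -1.553
endloop
endfacet
facet normal 0.333 0.043 -0.942
outer loop
vertex 4.099 4.164 -2.972
vertex 4.237 3.642 -2.947
vertex 3.744 3.783 -3.115
endloop
endfacet
facet normal -0.745 0.662 0.086
outer loop
vertex 4.099 4.164 -2.972
vertex 3.744 3.783 -3.115
vertex 3.743 3.578 -1.553
endloop
endfacet
facet normal 0.333 0.043 -0.942
outer loop
vertex 3.744 3.783 -3.115
vertex 4.237 3.642 -2.947
vertex 3.882 3.262 -3.09
endloop
endfacet
facet normal -0.966 -0.257 -0.034
outer loop
vertex 3.744 3.783 -3.115
vertex 3.882 3.262 -3.09
vertex 3.743 3.578 -1.553
endloop
endfacet
facet normal 0.333 0.043 -0.942
outer loop
vertex 3.882 3.262 -3.09
vertex 4.237 3.642 -2.947
vertex 4.375 3.121 -2.922
endloop
endfacet
facet normal -0.322 -0.933 0.163
outer loop
vertex 3.882 3.262 -3.09
vertex 4.375 3.121 -2.922
vertex 3.743 3.578 -1.553
endloop
endfacet
facet normal 0.335 0.044 -0.941
outer loop
vertex 4.375 3.121 -2.922
vertex 4.237 3.642 -2.947
vertex 4.73 3.502 -2.778
endloop
endfacet
facet normal 0.544 -0.688 0.481
outer loop
vertex 4.375 3.121 -2.922
vertex 4.73 3.502 -2.778
vertex 3.743 3.578 -1.553
endloop
endfacet

endsolid


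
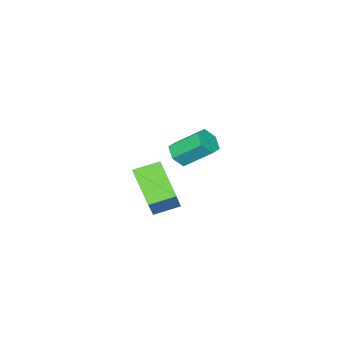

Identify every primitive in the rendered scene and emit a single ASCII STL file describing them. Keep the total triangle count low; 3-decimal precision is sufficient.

solid 
facet normal 0.347 -0.682 -0.644
outer loop
vertex -2.03 -2.455 -1.987
vertex -2.436 -2.094 -2.588
vertex -1.677 -1.867 -2.419
endloop
endfacet
facet normal 0.830 -0.095 0.549
outer loop
vertex -2.03 -2.455 -1.987
vertex -1.677 -1.867 -2.419
vertex -2.698 -1.147 -0.751
endloop
endfacet
facet normal 0.830 -0.095 0.549
outer loop
vertex -2.698 -1.147 -0.751
vertex -1.677 -1.867 -2.419
vertex -2.346 -0.559 -1.182
endloop
endfacet
facet normal -0.348 0.681 0.644
outer loop
vertex -2.698 -1.147 -0.751
vertex -2.346 -0.559 -1.182
vertex -3.104 -0.786 -1.352
endloop
endfacet
facet normal 0.347 -0.682 -0.644
outer loop
vertex -1.677 -1.867 -2.419
vertex -2.436 -2.094 -2.588
vertex -2.083 -1.506 -3.02
endloop
endfacet
facet normal 0.792 0.581 -0.186
outer loop
vertex -1.677 -1.867 -2.419
vertex -2.083 -1.506 -3.02
vertex -2.346 -0.559 -1.182
endloop
endfacet
facet normal 0.792 0.581 -0.186
outer loop
vertex -2.346 -0.559 -1.182
vertex -2.083 -1.506 -3.02
vertex -2.752 -0.198 -1.783
endloop
endfacet
facet normal -0.348 0.681 0.644
outer loop
vertex -2.346 -0.559 -1.182
vertex -2.752 -0.198 -1.783
vertex -3.104 -0.786 -1.352
endloop
endfacet
facet normal 0.347 -0.682 -0.644
outer loop
vertex -2.083 -1.506 -3.02
vertex -2.436 -2.094 -2.588
vertex -2.842 -1.733 -3.189
endloop
endfacet
facet normal -0.038 0.676 -0.736
outer loop
vertex -2.083 -1.506 -3.02
vertex -2.842 -1.733 -3.189
vertex -2.752 -0.198 -1.783
endloop
endfacet
facet normal -0.037 0.676 -0.736
outer loop
vertex -2.752 -0.198 -1.783
vertex -2.842 -1.733 -3.189
vertex -3.51 -0.425 -1.953
endloop
endfacet
facet normal -0.348 0.681 0.644
outer loop
vertex -2.752 -0.198 -1.783
vertex -3.51 -0.425 -1.953
vertex -3.104 -0.786 -1.352
endloop
endfacet
facet normal 0.348 -0.681 -0.644
outer loop
vertex -2.842 -1.733 -3.189
vertex -2.436 -2.094 -2.588
vertex -3.194 -2.321 -2.758
endloop
endfacet
facet normal -0.830 0.095 -0.549
outer loop
vertex -2.842 -1.733 -3.189
vertex -3.194 -2.321 -2.758
vertex -3.51 -0.425 -1.953
endloop
endfacet
facet normal -0.830 0.095 -0.549
outer loop
vertex -3.51 -0.425 -1.953
vertex -3.194 -2.321 -2.758
vertex -3.863 -1.013 -1.521
endloop
endfacet
facet normal -0.347 0.682 0.644
outer loop
vertex -3.51 -0.425 -1.953
vertex -3.863 -1.013 -1.521
vertex -3.104 -0.786 -1.352
endloop
endfacet
facet normal 0.348 -0.681 -0.644
outer loop
vertex -3.194 -2.321 -2.758
vertex -2.436 -2.094 -2.588
vertex -2.788 -2.682 -2.157
endloop
endfacet
facet normal -0.792 -0.581 0.186
outer loop
vertex -3.194 -2.321 -2.758
vertex -2.788 -2.682 -2.157
vertex -3.863 -1.013 -1.521
endloop
endfacet
facet normal -0.792 -0.581 0.186
outer loop
vertex -3.863 -1.013 -1.521
vertex -2.788 -2.682 -2.157
vertex -3.457 -1.374 -0.92
endloop
endfacet
facet normal -0.347 0.682 0.644
outer loop
vertex -3.863 -1.013 -1.521
vertex -3.457 -1.374 -0.92
vertex -3.104 -0.786 -1.352
endloop
endfacet
facet normal 0.348 -0.681 -0.644
outer loop
vertex -2.788 -2.682 -2.157
vertex -2.436 -2.094 -2.588
vertex -2.03 -2.455 -1.987
endloop
endfacet
facet normal 0.038 -0.676 0.736
outer loop
vertex -2.788 -2.682 -2.157
vertex -2.03 -2.455 -1.987
vertex -3.457 -1.374 -0.92
endloop
endfacet
facet normal 0.038 -0.676 0.736
outer loop
vertex -3.457 -1.374 -0.92
vertex -2.03 -2.455 -1.987
vertex -2.698 -1.147 -0.751
endloop
endfacet
facet normal -0.347 0.682 0.644
outer loop
vertex -3.457 -1.374 -0.92
vertex -2.698 -1.147 -0.751
vertex -3.104 -0.786 -1.352
endloop
endfacet
facet normal -0.792 0.540 0.286
outer loop
vertex 1.269 0.404 -0.878
vertex 2.264 1.058 0.641
vertex 1.988 2.092 -2.075
endloop
endfacet
facet normal -0.516 -0.338 -0.787
outer loop
vertex 3.056 1.362 -2.461
vertex 1.269 0.404 -0.878
vertex 1.988 2.092 -2.075
endloop
endfacet
facet normal -0.791 0.540 0.286
outer loop
vertex 1.988 2.092 -2.075
vertex 2.264 1.058 0.641
vertex 2.983 2.745 -0.556
endloop
endfacet
facet normal 0.329 0.770 -0.547
outer loop
vertex 2.983 2.745 -0.556
vertex 3.056 1.362 -2.461
vertex 1.988 2.092 -2.075
endloop
endfacet
facet normal -0.329 -0.770 0.547
outer loop
vertex 1.269 0.404 -0.878
vertex 3.332 0.328 0.255
vertex 2.264 1.058 0.641
endloop
endfacet
facet normal -0.516 -0.339 -0.787
outer loop
vertex 2.337 -0.325 -1.264
vertex 1.269 0.404 -0.878
vertex 3.056 1.362 -2.461
endloop
endfacet
facet normal -0.328 -0.770 0.546
outer loop
vertex 2.337 -0.325 -1.264
vertex 3.332 0.328 0.255
vertex 1.269 0.404 -0.878
endloop
endfacet
facet normal 0.516 0.339 0.787
outer loop
vertex 2.264 1.058 0.641
vertex 3.332 0.328 0.255
vertex 2.983 2.745 -0.556
endloop
endfacet
facet normal 0.328 0.770 -0.547
outer loop
vertex 4.051 2.016 -0.942
vertex 3.056 1.362 -2.461
vertex 2.983 2.745 -0.556
endloop
endfacet
facet normal 0.516 0.339 0.787
outer loop
vertex 2.983 2.745 -0.556
vertex 3.332 0.328 0.255
vertex 4.051 2.016 -0.942
endloop
endfacet
facet normal 0.791 -0.540 -0.286
outer loop
vertex 4.051 2.016 -0.942
vertex 2.337 -0.325 -1.264
vertex 3.056 1.362 -2.461
endloop
endfacet
facet normal 0.791 -0.540 -0.286
outer loop
vertex 3.332 0.328 0.255
vertex 2.337 -0.325 -1.264
vertex 4.051 2.016 -0.942
endloop
endfacet

endsolid


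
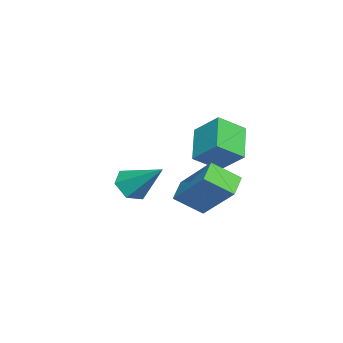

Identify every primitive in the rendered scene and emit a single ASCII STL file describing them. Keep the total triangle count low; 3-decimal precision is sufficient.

solid 
facet normal -0.305 -0.713 -0.632
outer loop
vertex -0.786 -1.161 -1.919
vertex -1.438 -1.152 -1.614
vertex -1.296 -0.719 -2.171
endloop
endfacet
facet normal 0.703 0.566 -0.430
outer loop
vertex -0.786 -1.161 -1.919
vertex -1.296 -0.719 -2.171
vertex -0.922 0.052 -0.546
endloop
endfacet
facet normal -0.305 -0.713 -0.632
outer loop
vertex -1.296 -0.719 -2.171
vertex -1.438 -1.152 -1.614
vertex -1.948 -0.71 -1.866
endloop
endfacet
facet normal -0.170 0.905 -0.390
outer loop
vertex -1.296 -0.719 -2.171
vertex -1.948 -0.71 -1.866
vertex -0.922 0.052 -0.546
endloop
endfacet
facet normal -0.306 -0.713 -0.631
outer loop
vertex -1.948 -0.71 -1.866
vertex -1.438 -1.152 -1.614
vertex -2.09 -1.143 -1.308
endloop
endfacet
facet normal -0.768 0.586 0.259
outer loop
vertex -1.948 -0.71 -1.866
vertex -2.09 -1.143 -1.308
vertex -0.922 0.052 -0.546
endloop
endfacet
facet normal -0.306 -0.713 -0.631
outer loop
vertex -2.09 -1.143 -1.308
vertex -1.438 -1.152 -1.614
vertex -1.581 -1.585 -1.056
endloop
endfacet
facet normal -0.492 -0.072 0.868
outer loop
vertex -2.09 -1.143 -1.308
vertex -1.581 -1.585 -1.056
vertex -0.922 0.052 -0.546
endloop
endfacet
facet normal -0.306 -0.713 -0.631
outer loop
vertex -1.581 -1.585 -1.056
vertex -1.438 -1.152 -1.614
vertex -0.929 -1.594 -1.362
endloop
endfacet
facet normal 0.383 -0.412 0.827
outer loop
vertex -1.581 -1.585 -1.056
vertex -0.929 -1.594 -1.362
vertex -0.922 0.052 -0.546
endloop
endfacet
facet normal -0.305 -0.712 -0.632
outer loop
vertex -0.929 -1.594 -1.362
vertex -1.438 -1.152 -1.614
vertex -0.786 -1.161 -1.919
endloop
endfacet
facet normal 0.979 -0.093 0.179
outer loop
vertex -0.929 -1.594 -1.362
vertex -0.786 -1.161 -1.919
vertex -0.922 0.052 -0.546
endloop
endfacet
facet normal -0.899 0.077 0.430
outer loop
vertex 2.485 2.388 1.422
vertex 2.245 3.295 0.757
vertex 1.782 1.272 0.153
endloop
endfacet
facet normal 0.208 -0.789 0.578
outer loop
vertex 2.555 1.205 -0.217
vertex 2.485 2.388 1.422
vertex 1.782 1.272 0.153
endloop
endfacet
facet normal -0.899 0.077 0.430
outer loop
vertex 1.782 1.272 0.153
vertex 2.245 3.295 0.757
vertex 1.542 2.179 -0.512
endloop
endfacet
facet normal -0.385 -0.610 -0.693
outer loop
vertex 1.542 2.179 -0.512
vertex 2.555 1.205 -0.217
vertex 1.782 1.272 0.153
endloop
endfacet
facet normal 0.385 0.610 0.693
outer loop
vertex 2.485 2.388 1.422
vertex 3.018 3.228 0.387
vertex 2.245 3.295 0.757
endloop
endfacet
facet normal 0.208 -0.789 0.578
outer loop
vertex 3.258 2.321 1.052
vertex 2.485 2.388 1.422
vertex 2.555 1.205 -0.217
endloop
endfacet
facet normal 0.385 0.610 0.693
outer loop
vertex 3.258 2.321 1.052
vertex 3.018 3.228 0.387
vertex 2.485 2.388 1.422
endloop
endfacet
facet normal -0.208 0.789 -0.578
outer loop
vertex 2.245 3.295 0.757
vertex 3.018 3.228 0.387
vertex 1.542 2.179 -0.512
endloop
endfacet
facet normal -0.385 -0.610 -0.693
outer loop
vertex 2.315 2.112 -0.882
vertex 2.555 1.205 -0.217
vertex 1.542 2.179 -0.512
endloop
endfacet
facet normal -0.208 0.789 -0.578
outer loop
vertex 1.542 2.179 -0.512
vertex 3.018 3.228 0.387
vertex 2.315 2.112 -0.882
endloop
endfacet
facet normal 0.899 -0.077 -0.430
outer loop
vertex 2.315 2.112 -0.882
vertex 3.258 2.321 1.052
vertex 2.555 1.205 -0.217
endloop
endfacet
facet normal 0.899 -0.077 -0.430
outer loop
vertex 3.018 3.228 0.387
vertex 3.258 2.321 1.052
vertex 2.315 2.112 -0.882
endloop
endfacet
facet normal -0.832 -0.142 0.537
outer loop
vertex 0.589 1.441 1.976
vertex 0.938 2.284 2.74
vertex 0.061 2.214 1.363
endloop
endfacet
facet normal -0.293 -0.709 -0.641
outer loop
vertex 1.242 2.416 0.6
vertex 0.589 1.441 1.976
vertex 0.061 2.214 1.363
endloop
endfacet
facet normal -0.832 -0.141 0.537
outer loop
vertex 0.061 2.214 1.363
vertex 0.938 2.284 2.74
vertex 0.41 3.058 2.126
endloop
endfacet
facet normal -0.472 0.691 -0.548
outer loop
vertex 0.41 3.058 2.126
vertex 1.242 2.416 0.6
vertex 0.061 2.214 1.363
endloop
endfacet
facet normal 0.472 -0.691 0.547
outer loop
vertex 0.589 1.441 1.976
vertex 2.119 2.486 1.977
vertex 0.938 2.284 2.74
endloop
endfacet
facet normal -0.293 -0.709 -0.641
outer loop
vertex 1.77 1.642 1.214
vertex 0.589 1.441 1.976
vertex 1.242 2.416 0.6
endloop
endfacet
facet normal 0.471 -0.691 0.548
outer loop
vertex 1.77 1.642 1.214
vertex 2.119 2.486 1.977
vertex 0.589 1.441 1.976
endloop
endfacet
facet normal 0.293 0.709 0.641
outer loop
vertex 0.938 2.284 2.74
vertex 2.119 2.486 1.977
vertex 0.41 3.058 2.126
endloop
endfacet
facet normal -0.471 0.691 -0.548
outer loop
vertex 1.591 3.259 1.364
vertex 1.242 2.416 0.6
vertex 0.41 3.058 2.126
endloop
endfacet
facet normal 0.293 0.709 0.641
outer loop
vertex 0.41 3.058 2.126
vertex 2.119 2.486 1.977
vertex 1.591 3.259 1.364
endloop
endfacet
facet normal 0.832 0.142 -0.537
outer loop
vertex 1.591 3.259 1.364
vertex 1.77 1.642 1.214
vertex 1.242 2.416 0.6
endloop
endfacet
facet normal 0.831 0.142 -0.537
outer loop
vertex 2.119 2.486 1.977
vertex 1.77 1.642 1.214
vertex 1.591 3.259 1.364
endloop
endfacet

endsolid


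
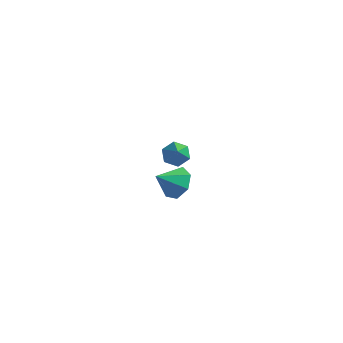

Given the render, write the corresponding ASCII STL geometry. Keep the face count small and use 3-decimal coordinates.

solid 
facet normal -0.344 0.605 -0.718
outer loop
vertex 1.168 4.827 -2.303
vertex 0.764 4.207 -2.632
vertex 0.408 4.67 -2.071
endloop
endfacet
facet normal 0.143 0.536 0.832
outer loop
vertex 1.168 4.827 -2.303
vertex 0.408 4.67 -2.071
vertex 1.476 2.953 -1.148
endloop
endfacet
facet normal -0.344 0.605 -0.718
outer loop
vertex 0.408 4.67 -2.071
vertex 0.764 4.207 -2.632
vertex 0.004 4.05 -2.4
endloop
endfacet
facet normal -0.643 0.012 0.766
outer loop
vertex 0.408 4.67 -2.071
vertex 0.004 4.05 -2.4
vertex 1.476 2.953 -1.148
endloop
endfacet
facet normal -0.344 0.606 -0.717
outer loop
vertex 0.004 4.05 -2.4
vertex 0.764 4.207 -2.632
vertex 0.359 3.587 -2.962
endloop
endfacet
facet normal -0.676 -0.718 0.165
outer loop
vertex 0.004 4.05 -2.4
vertex 0.359 3.587 -2.962
vertex 1.476 2.953 -1.148
endloop
endfacet
facet normal -0.344 0.606 -0.717
outer loop
vertex 0.359 3.587 -2.962
vertex 0.764 4.207 -2.632
vertex 1.119 3.744 -3.194
endloop
endfacet
facet normal 0.078 -0.925 -0.371
outer loop
vertex 0.359 3.587 -2.962
vertex 1.119 3.744 -3.194
vertex 1.476 2.953 -1.148
endloop
endfacet
facet normal -0.345 0.606 -0.717
outer loop
vertex 1.119 3.744 -3.194
vertex 0.764 4.207 -2.632
vertex 1.523 4.364 -2.864
endloop
endfacet
facet normal 0.864 -0.400 -0.306
outer loop
vertex 1.119 3.744 -3.194
vertex 1.523 4.364 -2.864
vertex 1.476 2.953 -1.148
endloop
endfacet
facet normal -0.345 0.605 -0.718
outer loop
vertex 1.523 4.364 -2.864
vertex 0.764 4.207 -2.632
vertex 1.168 4.827 -2.303
endloop
endfacet
facet normal 0.897 0.330 0.295
outer loop
vertex 1.523 4.364 -2.864
vertex 1.168 4.827 -2.303
vertex 1.476 2.953 -1.148
endloop
endfacet
facet normal 0.509 0.579 -0.636
outer loop
vertex 5.108 -3.363 2.37
vertex 4.279 -2.9 2.128
vertex 4.917 -2.68 2.839
endloop
endfacet
facet normal 0.445 -0.419 0.791
outer loop
vertex 5.108 -3.363 2.37
vertex 4.917 -2.68 2.839
vertex 3.541 -3.74 3.052
endloop
endfacet
facet normal 0.509 0.580 -0.636
outer loop
vertex 4.917 -2.68 2.839
vertex 4.279 -2.9 2.128
vertex 4.245 -2.162 2.773
endloop
endfacet
facet normal 0.028 0.162 0.986
outer loop
vertex 4.917 -2.68 2.839
vertex 4.245 -2.162 2.773
vertex 3.541 -3.74 3.052
endloop
endfacet
facet normal 0.509 0.579 -0.636
outer loop
vertex 4.245 -2.162 2.773
vertex 4.279 -2.9 2.128
vertex 3.599 -2.2 2.221
endloop
endfacet
facet normal -0.610 0.394 0.687
outer loop
vertex 4.245 -2.162 2.773
vertex 3.599 -2.2 2.221
vertex 3.541 -3.74 3.052
endloop
endfacet
facet normal 0.509 0.579 -0.637
outer loop
vertex 3.599 -2.2 2.221
vertex 4.279 -2.9 2.128
vertex 3.464 -2.765 1.6
endloop
endfacet
facet normal -0.987 0.103 0.121
outer loop
vertex 3.599 -2.2 2.221
vertex 3.464 -2.765 1.6
vertex 3.541 -3.74 3.052
endloop
endfacet
facet normal 0.509 0.579 -0.637
outer loop
vertex 3.464 -2.765 1.6
vertex 4.279 -2.9 2.128
vertex 3.943 -3.432 1.377
endloop
endfacet
facet normal -0.821 -0.493 -0.288
outer loop
vertex 3.464 -2.765 1.6
vertex 3.943 -3.432 1.377
vertex 3.541 -3.74 3.052
endloop
endfacet
facet normal 0.508 0.579 -0.638
outer loop
vertex 3.943 -3.432 1.377
vertex 4.279 -2.9 2.128
vertex 4.675 -3.697 1.719
endloop
endfacet
facet normal -0.234 -0.945 -0.230
outer loop
vertex 3.943 -3.432 1.377
vertex 4.675 -3.697 1.719
vertex 3.541 -3.74 3.052
endloop
endfacet
facet normal 0.509 0.580 -0.636
outer loop
vertex 4.675 -3.697 1.719
vertex 4.279 -2.9 2.128
vertex 5.108 -3.363 2.37
endloop
endfacet
facet normal 0.328 -0.911 0.249
outer loop
vertex 4.675 -3.697 1.719
vertex 5.108 -3.363 2.37
vertex 3.541 -3.74 3.052
endloop
endfacet

endsolid


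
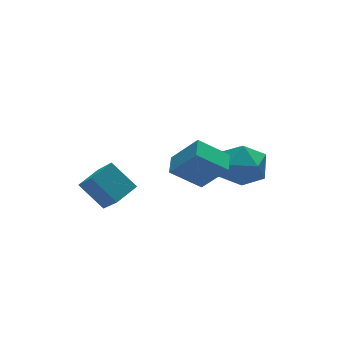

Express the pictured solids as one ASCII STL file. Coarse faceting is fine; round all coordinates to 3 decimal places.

solid 
facet normal -0.724 0.330 0.606
outer loop
vertex 0.873 -3.693 -0.126
vertex 1.29 -2.997 -0.007
vertex 0.141 -3.045 -1.354
endloop
endfacet
facet normal -0.508 -0.849 -0.145
outer loop
vertex 1.19 -3.523 -2.233
vertex 0.873 -3.693 -0.126
vertex 0.141 -3.045 -1.354
endloop
endfacet
facet normal -0.724 0.329 0.606
outer loop
vertex 0.141 -3.045 -1.354
vertex 1.29 -2.997 -0.007
vertex 0.557 -2.348 -1.235
endloop
endfacet
facet normal -0.467 0.412 -0.782
outer loop
vertex 0.557 -2.348 -1.235
vertex 1.19 -3.523 -2.233
vertex 0.141 -3.045 -1.354
endloop
endfacet
facet normal 0.467 -0.413 0.782
outer loop
vertex 0.873 -3.693 -0.126
vertex 2.339 -3.475 -0.886
vertex 1.29 -2.997 -0.007
endloop
endfacet
facet normal -0.509 -0.849 -0.145
outer loop
vertex 1.923 -4.172 -1.005
vertex 0.873 -3.693 -0.126
vertex 1.19 -3.523 -2.233
endloop
endfacet
facet normal 0.467 -0.412 0.782
outer loop
vertex 1.923 -4.172 -1.005
vertex 2.339 -3.475 -0.886
vertex 0.873 -3.693 -0.126
endloop
endfacet
facet normal 0.508 0.849 0.145
outer loop
vertex 1.29 -2.997 -0.007
vertex 2.339 -3.475 -0.886
vertex 0.557 -2.348 -1.235
endloop
endfacet
facet normal -0.466 0.413 -0.782
outer loop
vertex 1.607 -2.827 -2.114
vertex 1.19 -3.523 -2.233
vertex 0.557 -2.348 -1.235
endloop
endfacet
facet normal 0.508 0.849 0.145
outer loop
vertex 0.557 -2.348 -1.235
vertex 2.339 -3.475 -0.886
vertex 1.607 -2.827 -2.114
endloop
endfacet
facet normal 0.724 -0.330 -0.606
outer loop
vertex 1.607 -2.827 -2.114
vertex 1.923 -4.172 -1.005
vertex 1.19 -3.523 -2.233
endloop
endfacet
facet normal 0.725 -0.329 -0.606
outer loop
vertex 2.339 -3.475 -0.886
vertex 1.923 -4.172 -1.005
vertex 1.607 -2.827 -2.114
endloop
endfacet
facet normal -0.914 -0.301 -0.273
outer loop
vertex -2.059 -1.162 -2.352
vertex -2.047 0.107 -3.793
vertex -1.494 -2.117 -3.189
endloop
endfacet
facet normal -0.007 -0.661 0.750
outer loop
vertex -0.553 -1.807 -2.907
vertex -2.059 -1.162 -2.352
vertex -1.494 -2.117 -3.189
endloop
endfacet
facet normal -0.913 -0.301 -0.274
outer loop
vertex -1.494 -2.117 -3.189
vertex -2.047 0.107 -3.793
vertex -1.481 -0.849 -4.629
endloop
endfacet
facet normal 0.407 -0.687 -0.602
outer loop
vertex -1.481 -0.849 -4.629
vertex -0.553 -1.807 -2.907
vertex -1.494 -2.117 -3.189
endloop
endfacet
facet normal -0.407 0.687 0.602
outer loop
vertex -2.059 -1.162 -2.352
vertex -1.106 0.417 -3.511
vertex -2.047 0.107 -3.793
endloop
endfacet
facet normal -0.006 -0.660 0.751
outer loop
vertex -1.119 -0.851 -2.071
vertex -2.059 -1.162 -2.352
vertex -0.553 -1.807 -2.907
endloop
endfacet
facet normal -0.407 0.687 0.602
outer loop
vertex -1.119 -0.851 -2.071
vertex -1.106 0.417 -3.511
vertex -2.059 -1.162 -2.352
endloop
endfacet
facet normal 0.007 0.661 -0.751
outer loop
vertex -2.047 0.107 -3.793
vertex -1.106 0.417 -3.511
vertex -1.481 -0.849 -4.629
endloop
endfacet
facet normal 0.407 -0.687 -0.602
outer loop
vertex -0.541 -0.538 -4.348
vertex -0.553 -1.807 -2.907
vertex -1.481 -0.849 -4.629
endloop
endfacet
facet normal 0.006 0.661 -0.750
outer loop
vertex -1.481 -0.849 -4.629
vertex -1.106 0.417 -3.511
vertex -0.541 -0.538 -4.348
endloop
endfacet
facet normal 0.913 0.302 0.273
outer loop
vertex -0.541 -0.538 -4.348
vertex -1.119 -0.851 -2.071
vertex -0.553 -1.807 -2.907
endloop
endfacet
facet normal 0.914 0.301 0.273
outer loop
vertex -1.106 0.417 -3.511
vertex -1.119 -0.851 -2.071
vertex -0.541 -0.538 -4.348
endloop
endfacet
facet normal -0.942 0.183 0.282
outer loop
vertex 2.179 -2.884 -2.52
vertex 2.37 -3.323 -1.596
vertex 2.528 -2.302 -1.73
endloop
endfacet
facet normal -0.715 0.675 -0.182
outer loop
vertex 2.179 -2.884 -2.52
vertex 2.528 -2.302 -1.73
vertex 2.907 -2.159 -2.689
endloop
endfacet
facet normal -0.521 0.341 -0.782
outer loop
vertex 2.179 -2.884 -2.52
vertex 2.907 -2.159 -2.689
vertex 2.984 -3.091 -3.147
endloop
endfacet
facet normal -0.629 -0.358 -0.690
outer loop
vertex 2.179 -2.884 -2.52
vertex 2.984 -3.091 -3.147
vertex 2.652 -3.81 -2.471
endloop
endfacet
facet normal -0.889 -0.456 -0.033
outer loop
vertex 2.179 -2.884 -2.52
vertex 2.652 -3.81 -2.471
vertex 2.37 -3.323 -1.596
endloop
endfacet
facet normal -0.134 0.986 0.094
outer loop
vertex 2.907 -2.159 -2.689
vertex 2.528 -2.302 -1.73
vertex 3.548 -2.15 -1.869
endloop
endfacet
facet normal -0.503 0.189 0.843
outer loop
vertex 2.528 -2.302 -1.73
vertex 2.37 -3.323 -1.596
vertex 3.216 -2.869 -1.193
endloop
endfacet
facet normal -0.417 -0.845 0.336
outer loop
vertex 2.37 -3.323 -1.596
vertex 2.652 -3.81 -2.471
vertex 3.293 -3.801 -1.651
endloop
endfacet
facet normal 0.003 -0.686 -0.728
outer loop
vertex 2.652 -3.81 -2.471
vertex 2.984 -3.091 -3.147
vertex 3.672 -3.658 -2.61
endloop
endfacet
facet normal 0.179 0.446 -0.877
outer loop
vertex 2.984 -3.091 -3.147
vertex 2.907 -2.159 -2.689
vertex 3.83 -2.637 -2.744
endloop
endfacet
facet normal 0.629 0.358 0.690
outer loop
vertex 4.021 -3.076 -1.82
vertex 3.548 -2.15 -1.869
vertex 3.216 -2.869 -1.193
endloop
endfacet
facet normal 0.521 -0.341 0.782
outer loop
vertex 4.021 -3.076 -1.82
vertex 3.216 -2.869 -1.193
vertex 3.293 -3.801 -1.651
endloop
endfacet
facet normal 0.715 -0.675 0.182
outer loop
vertex 4.021 -3.076 -1.82
vertex 3.293 -3.801 -1.651
vertex 3.672 -3.658 -2.61
endloop
endfacet
facet normal 0.942 -0.183 -0.282
outer loop
vertex 4.021 -3.076 -1.82
vertex 3.672 -3.658 -2.61
vertex 3.83 -2.637 -2.744
endloop
endfacet
facet normal 0.889 0.456 0.033
outer loop
vertex 4.021 -3.076 -1.82
vertex 3.83 -2.637 -2.744
vertex 3.548 -2.15 -1.869
endloop
endfacet
facet normal -0.003 0.686 0.728
outer loop
vertex 3.216 -2.869 -1.193
vertex 3.548 -2.15 -1.869
vertex 2.528 -2.302 -1.73
endloop
endfacet
facet normal -0.179 -0.446 0.877
outer loop
vertex 3.293 -3.801 -1.651
vertex 3.216 -2.869 -1.193
vertex 2.37 -3.323 -1.596
endloop
endfacet
facet normal 0.134 -0.986 -0.094
outer loop
vertex 3.672 -3.658 -2.61
vertex 3.293 -3.801 -1.651
vertex 2.652 -3.81 -2.471
endloop
endfacet
facet normal 0.503 -0.189 -0.843
outer loop
vertex 3.83 -2.637 -2.744
vertex 3.672 -3.658 -2.61
vertex 2.984 -3.091 -3.147
endloop
endfacet
facet normal 0.417 0.845 -0.336
outer loop
vertex 3.548 -2.15 -1.869
vertex 3.83 -2.637 -2.744
vertex 2.907 -2.159 -2.689
endloop
endfacet

endsolid


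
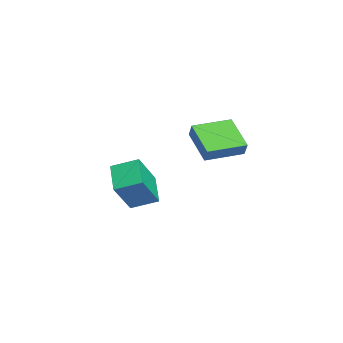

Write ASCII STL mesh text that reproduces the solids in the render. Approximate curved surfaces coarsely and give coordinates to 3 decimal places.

solid 
facet normal -0.534 0.364 -0.763
outer loop
vertex -3.957 0.863 -3.34
vertex -2.48 1.008 -4.304
vertex -4.154 -0.482 -3.844
endloop
endfacet
facet normal -0.834 -0.082 0.545
outer loop
vertex -3.0 -1.268 -2.196
vertex -3.957 0.863 -3.34
vertex -4.154 -0.482 -3.844
endloop
endfacet
facet normal -0.534 0.364 -0.763
outer loop
vertex -4.154 -0.482 -3.844
vertex -2.48 1.008 -4.304
vertex -2.677 -0.337 -4.808
endloop
endfacet
facet normal -0.136 -0.928 -0.347
outer loop
vertex -2.677 -0.337 -4.808
vertex -3.0 -1.268 -2.196
vertex -4.154 -0.482 -3.844
endloop
endfacet
facet normal 0.136 0.928 0.347
outer loop
vertex -3.957 0.863 -3.34
vertex -1.326 0.222 -2.656
vertex -2.48 1.008 -4.304
endloop
endfacet
facet normal -0.834 -0.082 0.545
outer loop
vertex -2.803 0.077 -1.692
vertex -3.957 0.863 -3.34
vertex -3.0 -1.268 -2.196
endloop
endfacet
facet normal 0.136 0.928 0.347
outer loop
vertex -2.803 0.077 -1.692
vertex -1.326 0.222 -2.656
vertex -3.957 0.863 -3.34
endloop
endfacet
facet normal 0.834 0.082 -0.545
outer loop
vertex -2.48 1.008 -4.304
vertex -1.326 0.222 -2.656
vertex -2.677 -0.337 -4.808
endloop
endfacet
facet normal -0.136 -0.928 -0.347
outer loop
vertex -1.523 -1.123 -3.16
vertex -3.0 -1.268 -2.196
vertex -2.677 -0.337 -4.808
endloop
endfacet
facet normal 0.834 0.082 -0.545
outer loop
vertex -2.677 -0.337 -4.808
vertex -1.326 0.222 -2.656
vertex -1.523 -1.123 -3.16
endloop
endfacet
facet normal 0.534 -0.364 0.763
outer loop
vertex -1.523 -1.123 -3.16
vertex -2.803 0.077 -1.692
vertex -3.0 -1.268 -2.196
endloop
endfacet
facet normal 0.534 -0.364 0.763
outer loop
vertex -1.326 0.222 -2.656
vertex -2.803 0.077 -1.692
vertex -1.523 -1.123 -3.16
endloop
endfacet
facet normal -0.555 -0.123 -0.823
outer loop
vertex 1.561 2.231 1.32
vertex 0.928 4.015 1.48
vertex 3.017 2.844 0.246
endloop
endfacet
facet normal 0.333 -0.939 -0.084
outer loop
vertex 3.472 2.945 0.92
vertex 1.561 2.231 1.32
vertex 3.017 2.844 0.246
endloop
endfacet
facet normal -0.555 -0.123 -0.823
outer loop
vertex 3.017 2.844 0.246
vertex 0.928 4.015 1.48
vertex 2.384 4.628 0.406
endloop
endfacet
facet normal 0.762 0.321 -0.562
outer loop
vertex 2.384 4.628 0.406
vertex 3.472 2.945 0.92
vertex 3.017 2.844 0.246
endloop
endfacet
facet normal -0.762 -0.321 0.562
outer loop
vertex 1.561 2.231 1.32
vertex 1.383 4.116 2.154
vertex 0.928 4.015 1.48
endloop
endfacet
facet normal 0.333 -0.939 -0.084
outer loop
vertex 2.016 2.332 1.994
vertex 1.561 2.231 1.32
vertex 3.472 2.945 0.92
endloop
endfacet
facet normal -0.762 -0.321 0.562
outer loop
vertex 2.016 2.332 1.994
vertex 1.383 4.116 2.154
vertex 1.561 2.231 1.32
endloop
endfacet
facet normal -0.333 0.939 0.084
outer loop
vertex 0.928 4.015 1.48
vertex 1.383 4.116 2.154
vertex 2.384 4.628 0.406
endloop
endfacet
facet normal 0.762 0.321 -0.562
outer loop
vertex 2.839 4.729 1.08
vertex 3.472 2.945 0.92
vertex 2.384 4.628 0.406
endloop
endfacet
facet normal -0.333 0.939 0.084
outer loop
vertex 2.384 4.628 0.406
vertex 1.383 4.116 2.154
vertex 2.839 4.729 1.08
endloop
endfacet
facet normal 0.555 0.123 0.823
outer loop
vertex 2.839 4.729 1.08
vertex 2.016 2.332 1.994
vertex 3.472 2.945 0.92
endloop
endfacet
facet normal 0.555 0.123 0.823
outer loop
vertex 1.383 4.116 2.154
vertex 2.016 2.332 1.994
vertex 2.839 4.729 1.08
endloop
endfacet

endsolid


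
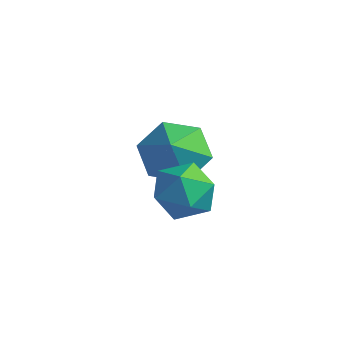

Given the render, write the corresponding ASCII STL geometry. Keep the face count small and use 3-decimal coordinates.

solid 
facet normal -0.343 0.041 0.938
outer loop
vertex 0.663 -2.525 3.984
vertex 0.178 -3.114 3.832
vertex 0.893 -3.259 4.1
endloop
endfacet
facet normal 0.338 0.249 0.907
outer loop
vertex 0.663 -2.525 3.984
vertex 0.893 -3.259 4.1
vertex 1.38 -2.745 3.777
endloop
endfacet
facet normal 0.379 0.804 0.459
outer loop
vertex 0.663 -2.525 3.984
vertex 1.38 -2.745 3.777
vertex 0.965 -2.282 3.309
endloop
endfacet
facet normal -0.278 0.937 0.213
outer loop
vertex 0.663 -2.525 3.984
vertex 0.965 -2.282 3.309
vertex 0.222 -2.51 3.343
endloop
endfacet
facet normal -0.724 0.465 0.509
outer loop
vertex 0.663 -2.525 3.984
vertex 0.222 -2.51 3.343
vertex 0.178 -3.114 3.832
endloop
endfacet
facet normal 0.721 -0.286 0.632
outer loop
vertex 1.38 -2.745 3.777
vertex 0.893 -3.259 4.1
vertex 1.338 -3.47 3.497
endloop
endfacet
facet normal -0.382 -0.624 0.682
outer loop
vertex 0.893 -3.259 4.1
vertex 0.178 -3.114 3.832
vertex 0.595 -3.698 3.531
endloop
endfacet
facet normal -0.998 0.063 -0.012
outer loop
vertex 0.178 -3.114 3.832
vertex 0.222 -2.51 3.343
vertex 0.18 -3.235 3.063
endloop
endfacet
facet normal -0.276 0.825 -0.492
outer loop
vertex 0.222 -2.51 3.343
vertex 0.965 -2.282 3.309
vertex 0.667 -2.721 2.74
endloop
endfacet
facet normal 0.787 0.610 -0.094
outer loop
vertex 0.965 -2.282 3.309
vertex 1.38 -2.745 3.777
vertex 1.382 -2.866 3.008
endloop
endfacet
facet normal 0.278 -0.937 -0.213
outer loop
vertex 0.897 -3.455 2.856
vertex 1.338 -3.47 3.497
vertex 0.595 -3.698 3.531
endloop
endfacet
facet normal -0.379 -0.804 -0.459
outer loop
vertex 0.897 -3.455 2.856
vertex 0.595 -3.698 3.531
vertex 0.18 -3.235 3.063
endloop
endfacet
facet normal -0.338 -0.249 -0.907
outer loop
vertex 0.897 -3.455 2.856
vertex 0.18 -3.235 3.063
vertex 0.667 -2.721 2.74
endloop
endfacet
facet normal 0.343 -0.041 -0.938
outer loop
vertex 0.897 -3.455 2.856
vertex 0.667 -2.721 2.74
vertex 1.382 -2.866 3.008
endloop
endfacet
facet normal 0.724 -0.465 -0.509
outer loop
vertex 0.897 -3.455 2.856
vertex 1.382 -2.866 3.008
vertex 1.338 -3.47 3.497
endloop
endfacet
facet normal 0.276 -0.825 0.492
outer loop
vertex 0.595 -3.698 3.531
vertex 1.338 -3.47 3.497
vertex 0.893 -3.259 4.1
endloop
endfacet
facet normal -0.787 -0.610 0.094
outer loop
vertex 0.18 -3.235 3.063
vertex 0.595 -3.698 3.531
vertex 0.178 -3.114 3.832
endloop
endfacet
facet normal -0.721 0.286 -0.632
outer loop
vertex 0.667 -2.721 2.74
vertex 0.18 -3.235 3.063
vertex 0.222 -2.51 3.343
endloop
endfacet
facet normal 0.382 0.624 -0.682
outer loop
vertex 1.382 -2.866 3.008
vertex 0.667 -2.721 2.74
vertex 0.965 -2.282 3.309
endloop
endfacet
facet normal 0.998 -0.063 0.012
outer loop
vertex 1.338 -3.47 3.497
vertex 1.382 -2.866 3.008
vertex 1.38 -2.745 3.777
endloop
endfacet
facet normal -0.352 0.568 -0.744
outer loop
vertex -0.625 -1.136 1.81
vertex -1.233 -0.815 2.343
vertex -0.46 -0.421 2.278
endloop
endfacet
facet normal 0.949 -0.294 0.115
outer loop
vertex -0.625 -1.136 1.81
vertex -0.46 -0.421 2.278
vertex -0.867 -1.405 3.117
endloop
endfacet
facet normal -0.352 0.568 -0.744
outer loop
vertex -0.46 -0.421 2.278
vertex -1.233 -0.815 2.343
vertex -1.068 -0.1 2.811
endloop
endfacet
facet normal 0.711 0.263 0.653
outer loop
vertex -0.46 -0.421 2.278
vertex -1.068 -0.1 2.811
vertex -0.867 -1.405 3.117
endloop
endfacet
facet normal -0.351 0.568 -0.744
outer loop
vertex -1.068 -0.1 2.811
vertex -1.233 -0.815 2.343
vertex -1.841 -0.493 2.876
endloop
endfacet
facet normal -0.032 0.224 0.974
outer loop
vertex -1.068 -0.1 2.811
vertex -1.841 -0.493 2.876
vertex -0.867 -1.405 3.117
endloop
endfacet
facet normal -0.351 0.568 -0.744
outer loop
vertex -1.841 -0.493 2.876
vertex -1.233 -0.815 2.343
vertex -2.006 -1.208 2.408
endloop
endfacet
facet normal -0.536 -0.372 0.758
outer loop
vertex -1.841 -0.493 2.876
vertex -2.006 -1.208 2.408
vertex -0.867 -1.405 3.117
endloop
endfacet
facet normal -0.352 0.569 -0.744
outer loop
vertex -2.006 -1.208 2.408
vertex -1.233 -0.815 2.343
vertex -1.398 -1.529 1.875
endloop
endfacet
facet normal -0.298 -0.929 0.220
outer loop
vertex -2.006 -1.208 2.408
vertex -1.398 -1.529 1.875
vertex -0.867 -1.405 3.117
endloop
endfacet
facet normal -0.352 0.569 -0.744
outer loop
vertex -1.398 -1.529 1.875
vertex -1.233 -0.815 2.343
vertex -0.625 -1.136 1.81
endloop
endfacet
facet normal 0.444 -0.890 -0.101
outer loop
vertex -1.398 -1.529 1.875
vertex -0.625 -1.136 1.81
vertex -0.867 -1.405 3.117
endloop
endfacet

endsolid
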